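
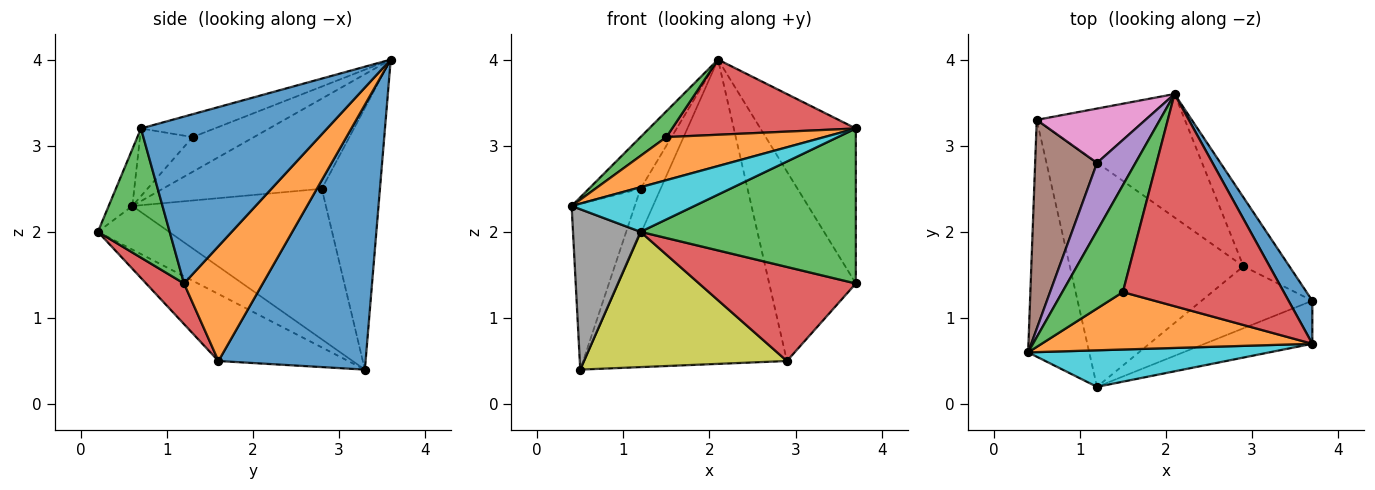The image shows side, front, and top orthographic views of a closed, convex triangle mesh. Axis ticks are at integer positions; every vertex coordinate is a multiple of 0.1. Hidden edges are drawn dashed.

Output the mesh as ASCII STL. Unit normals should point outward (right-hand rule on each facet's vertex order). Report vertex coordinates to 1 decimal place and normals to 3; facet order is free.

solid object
 facet normal 0.558 0.769 -0.312
  outer loop
   vertex 2.9 1.6 0.5
   vertex 0.5 3.3 0.4
   vertex 2.1 3.6 4.0
  endloop
 endfacet
 facet normal -0.196 -0.588 0.784
  outer loop
   vertex 1.5 1.3 3.1
   vertex 0.4 0.6 2.3
   vertex 3.7 0.7 3.2
  endloop
 endfacet
 facet normal -0.487 -0.205 0.849
  outer loop
   vertex 1.5 1.3 3.1
   vertex 2.1 3.6 4.0
   vertex 0.4 0.6 2.3
  endloop
 endfacet
 facet normal -0.133 -0.331 0.934
  outer loop
   vertex 1.5 1.3 3.1
   vertex 3.7 0.7 3.2
   vertex 2.1 3.6 4.0
  endloop
 endfacet
 facet normal -0.881 0.286 0.376
  outer loop
   vertex 1.2 2.8 2.5
   vertex 0.4 0.6 2.3
   vertex 2.1 3.6 4.0
  endloop
 endfacet
 facet normal -0.885 0.289 0.364
  outer loop
   vertex 1.2 2.8 2.5
   vertex 0.5 3.3 0.4
   vertex 0.4 0.6 2.3
  endloop
 endfacet
 facet normal -0.880 0.304 0.366
  outer loop
   vertex 1.2 2.8 2.5
   vertex 2.1 3.6 4.0
   vertex 0.5 3.3 0.4
  endloop
 endfacet
 facet normal -0.509 -0.483 -0.713
  outer loop
   vertex 1.2 0.2 2.0
   vertex 0.4 0.6 2.3
   vertex 0.5 3.3 0.4
  endloop
 endfacet
 facet normal -0.314 -0.490 -0.813
  outer loop
   vertex 1.2 0.2 2.0
   vertex 0.5 3.3 0.4
   vertex 2.9 1.6 0.5
  endloop
 endfacet
 facet normal -0.148 -0.765 0.627
  outer loop
   vertex 1.2 0.2 2.0
   vertex 3.7 0.7 3.2
   vertex 0.4 0.6 2.3
  endloop
 endfacet
 facet normal 0.883 0.452 0.126
  outer loop
   vertex 3.7 1.2 1.4
   vertex 2.1 3.6 4.0
   vertex 3.7 0.7 3.2
  endloop
 endfacet
 facet normal 0.650 0.715 -0.260
  outer loop
   vertex 3.7 1.2 1.4
   vertex 2.9 1.6 0.5
   vertex 2.1 3.6 4.0
  endloop
 endfacet
 facet normal 0.306 -0.917 -0.255
  outer loop
   vertex 3.7 1.2 1.4
   vertex 3.7 0.7 3.2
   vertex 1.2 0.2 2.0
  endloop
 endfacet
 facet normal 0.198 -0.818 -0.540
  outer loop
   vertex 3.7 1.2 1.4
   vertex 1.2 0.2 2.0
   vertex 2.9 1.6 0.5
  endloop
 endfacet
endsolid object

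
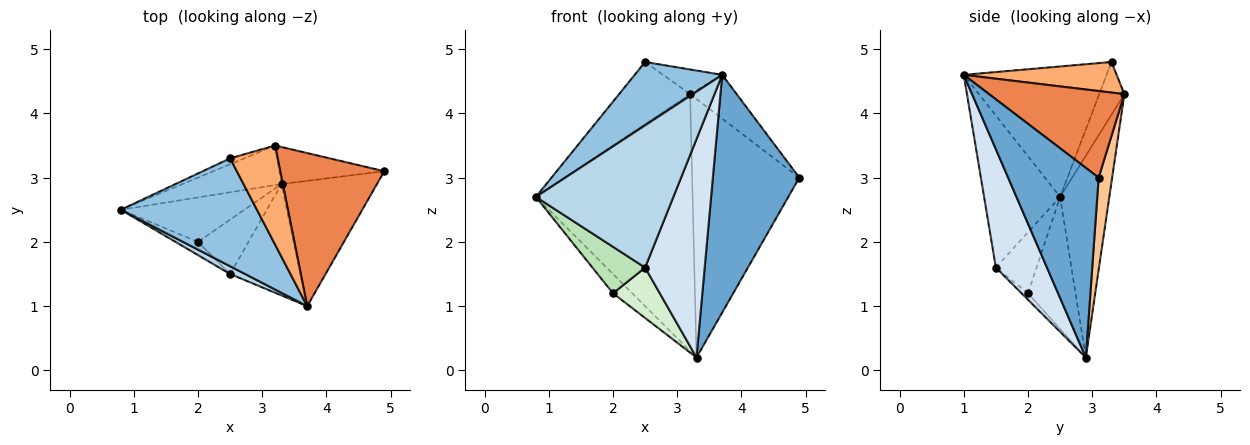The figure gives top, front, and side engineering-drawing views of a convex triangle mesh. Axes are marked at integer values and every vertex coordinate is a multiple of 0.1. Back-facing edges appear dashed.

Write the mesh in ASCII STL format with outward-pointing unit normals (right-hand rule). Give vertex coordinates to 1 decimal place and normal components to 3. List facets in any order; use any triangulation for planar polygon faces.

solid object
 facet normal 0.680 -0.649 -0.342
  outer loop
   vertex 3.3 2.9 0.2
   vertex 4.9 3.1 3.0
   vertex 3.7 1.0 4.6
  endloop
 endfacet
 facet normal -0.637 -0.390 0.665
  outer loop
   vertex 2.5 3.3 4.8
   vertex 0.8 2.5 2.7
   vertex 3.7 1.0 4.6
  endloop
 endfacet
 facet normal -0.483 -0.874 0.048
  outer loop
   vertex 2.5 1.5 1.6
   vertex 3.7 1.0 4.6
   vertex 0.8 2.5 2.7
  endloop
 endfacet
 facet normal 0.607 -0.708 -0.361
  outer loop
   vertex 2.5 1.5 1.6
   vertex 3.3 2.9 0.2
   vertex 3.7 1.0 4.6
  endloop
 endfacet
 facet normal 0.625 0.215 0.751
  outer loop
   vertex 3.2 3.5 4.3
   vertex 3.7 1.0 4.6
   vertex 4.9 3.1 3.0
  endloop
 endfacet
 facet normal 0.530 0.205 0.823
  outer loop
   vertex 3.2 3.5 4.3
   vertex 2.5 3.3 4.8
   vertex 3.7 1.0 4.6
  endloop
 endfacet
 facet normal 0.124 0.982 -0.141
  outer loop
   vertex 3.2 3.5 4.3
   vertex 4.9 3.1 3.0
   vertex 3.3 2.9 0.2
  endloop
 endfacet
 facet normal -0.296 0.944 -0.145
  outer loop
   vertex 3.2 3.5 4.3
   vertex 3.3 2.9 0.2
   vertex 0.8 2.5 2.7
  endloop
 endfacet
 facet normal -0.332 0.939 -0.089
  outer loop
   vertex 3.2 3.5 4.3
   vertex 0.8 2.5 2.7
   vertex 2.5 3.3 4.8
  endloop
 endfacet
 facet normal -0.700 0.284 -0.655
  outer loop
   vertex 2.0 2.0 1.2
   vertex 0.8 2.5 2.7
   vertex 3.3 2.9 0.2
  endloop
 endfacet
 facet normal -0.596 -0.772 -0.220
  outer loop
   vertex 2.0 2.0 1.2
   vertex 2.5 1.5 1.6
   vertex 0.8 2.5 2.7
  endloop
 endfacet
 facet normal -0.093 -0.677 -0.730
  outer loop
   vertex 2.0 2.0 1.2
   vertex 3.3 2.9 0.2
   vertex 2.5 1.5 1.6
  endloop
 endfacet
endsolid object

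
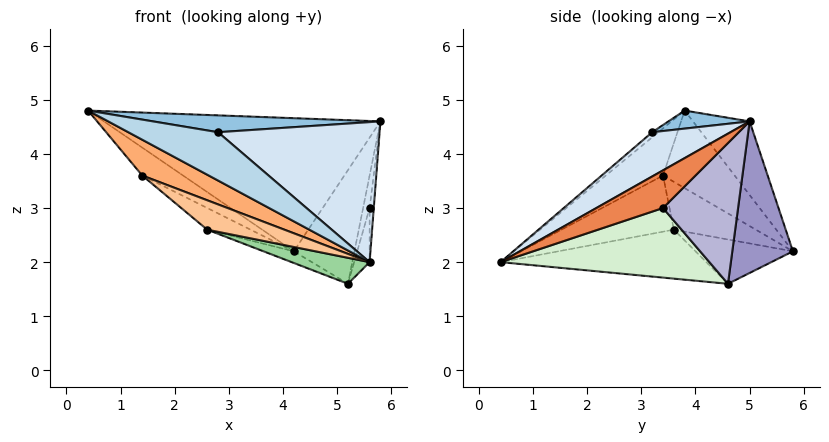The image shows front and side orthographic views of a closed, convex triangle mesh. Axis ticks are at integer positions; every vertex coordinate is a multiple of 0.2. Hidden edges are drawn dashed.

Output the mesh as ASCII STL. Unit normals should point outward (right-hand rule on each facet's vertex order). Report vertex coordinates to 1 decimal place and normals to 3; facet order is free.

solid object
 facet normal -0.182 0.890 0.418
  outer loop
   vertex 4.2 5.8 2.2
   vertex 0.4 3.8 4.8
   vertex 5.8 5.0 4.6
  endloop
 endfacet
 facet normal 0.094 -0.264 0.960
  outer loop
   vertex 2.8 3.2 4.4
   vertex 5.8 5.0 4.6
   vertex 0.4 3.8 4.8
  endloop
 endfacet
 facet normal -0.047 -0.677 0.735
  outer loop
   vertex 2.8 3.2 4.4
   vertex 0.4 3.8 4.8
   vertex 5.6 0.4 2.0
  endloop
 endfacet
 facet normal 0.235 -0.486 0.842
  outer loop
   vertex 2.8 3.2 4.4
   vertex 5.6 0.4 2.0
   vertex 5.8 5.0 4.6
  endloop
 endfacet
 facet normal 0.981 0.061 -0.184
  outer loop
   vertex 5.6 3.4 3.0
   vertex 5.8 5.0 4.6
   vertex 5.6 0.4 2.0
  endloop
 endfacet
 facet normal -0.626 -0.728 -0.279
  outer loop
   vertex 1.4 3.4 3.6
   vertex 5.6 0.4 2.0
   vertex 0.4 3.8 4.8
  endloop
 endfacet
 facet normal -0.554 -0.380 -0.741
  outer loop
   vertex 1.4 3.4 3.6
   vertex 2.6 3.6 2.6
   vertex 5.6 0.4 2.0
  endloop
 endfacet
 facet normal -0.649 0.370 -0.664
  outer loop
   vertex 1.4 3.4 3.6
   vertex 0.4 3.8 4.8
   vertex 4.2 5.8 2.2
  endloop
 endfacet
 facet normal -0.635 0.336 -0.695
  outer loop
   vertex 1.4 3.4 3.6
   vertex 4.2 5.8 2.2
   vertex 2.6 3.6 2.6
  endloop
 endfacet
 facet normal -0.316 -0.120 -0.941
  outer loop
   vertex 5.2 4.6 1.6
   vertex 5.6 0.4 2.0
   vertex 2.6 3.6 2.6
  endloop
 endfacet
 facet normal -0.397 0.124 -0.909
  outer loop
   vertex 5.2 4.6 1.6
   vertex 2.6 3.6 2.6
   vertex 4.2 5.8 2.2
  endloop
 endfacet
 facet normal 0.974 0.072 -0.216
  outer loop
   vertex 5.2 4.6 1.6
   vertex 5.6 3.4 3.0
   vertex 5.6 0.4 2.0
  endloop
 endfacet
 facet normal 0.688 0.688 -0.229
  outer loop
   vertex 5.2 4.6 1.6
   vertex 4.2 5.8 2.2
   vertex 5.8 5.0 4.6
  endloop
 endfacet
 facet normal 0.975 0.084 -0.206
  outer loop
   vertex 5.2 4.6 1.6
   vertex 5.8 5.0 4.6
   vertex 5.6 3.4 3.0
  endloop
 endfacet
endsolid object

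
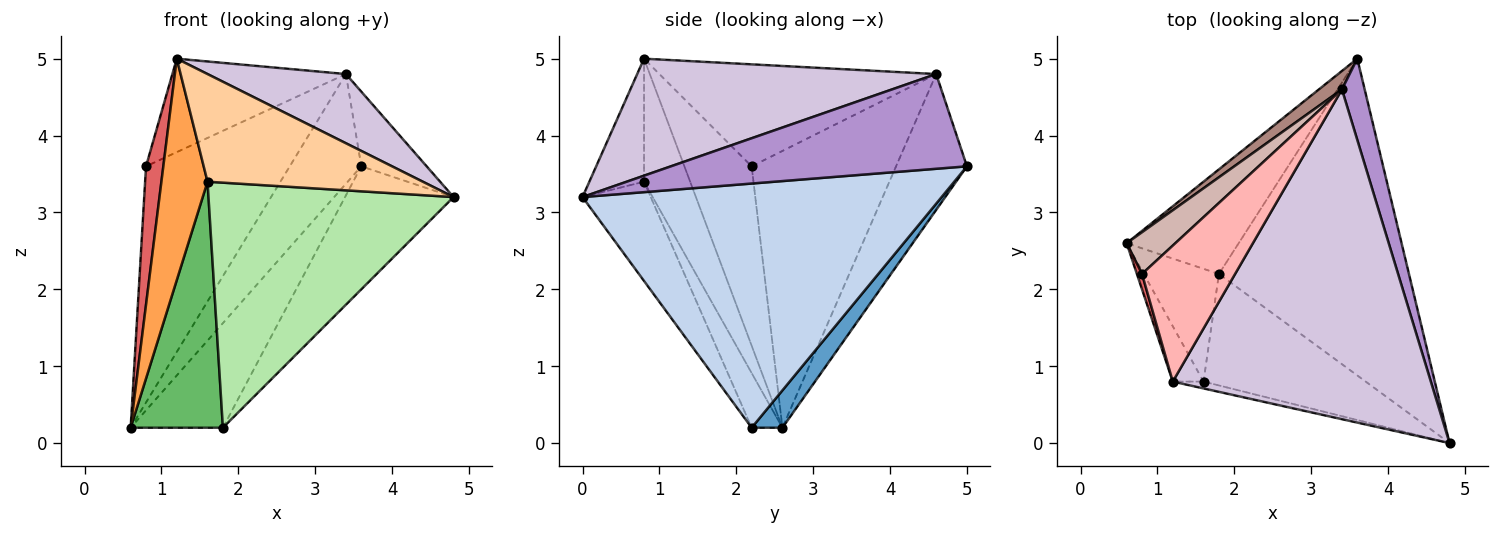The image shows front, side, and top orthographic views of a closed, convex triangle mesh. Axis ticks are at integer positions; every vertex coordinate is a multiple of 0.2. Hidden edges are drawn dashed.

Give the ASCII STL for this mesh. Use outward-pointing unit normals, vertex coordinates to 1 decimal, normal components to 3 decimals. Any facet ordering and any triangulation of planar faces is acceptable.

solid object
 facet normal 0.229 0.688 -0.688
  outer loop
   vertex 1.8 2.2 0.2
   vertex 0.6 2.6 0.2
   vertex 3.6 5.0 3.6
  endloop
 endfacet
 facet normal 0.768 0.232 -0.597
  outer loop
   vertex 1.8 2.2 0.2
   vertex 3.6 5.0 3.6
   vertex 4.8 0.0 3.2
  endloop
 endfacet
 facet normal -0.696 -0.696 -0.174
  outer loop
   vertex 1.6 0.8 3.4
   vertex 1.2 0.8 5.0
   vertex 0.6 2.6 0.2
  endloop
 endfacet
 facet normal -0.246 -0.967 -0.061
  outer loop
   vertex 1.6 0.8 3.4
   vertex 4.8 0.0 3.2
   vertex 1.2 0.8 5.0
  endloop
 endfacet
 facet normal -0.290 -0.870 -0.399
  outer loop
   vertex 1.6 0.8 3.4
   vertex 0.6 2.6 0.2
   vertex 1.8 2.2 0.2
  endloop
 endfacet
 facet normal -0.246 -0.882 -0.401
  outer loop
   vertex 1.6 0.8 3.4
   vertex 1.8 2.2 0.2
   vertex 4.8 0.0 3.2
  endloop
 endfacet
 facet normal -0.968 -0.249 0.028
  outer loop
   vertex 0.8 2.2 3.6
   vertex 0.6 2.6 0.2
   vertex 1.2 0.8 5.0
  endloop
 endfacet
 facet normal -0.670 0.420 0.612
  outer loop
   vertex 3.4 4.6 4.8
   vertex 0.8 2.2 3.6
   vertex 1.2 0.8 5.0
  endloop
 endfacet
 facet normal 0.951 0.210 0.228
  outer loop
   vertex 3.4 4.6 4.8
   vertex 4.8 0.0 3.2
   vertex 3.6 5.0 3.6
  endloop
 endfacet
 facet normal 0.406 -0.188 0.895
  outer loop
   vertex 3.4 4.6 4.8
   vertex 1.2 0.8 5.0
   vertex 4.8 0.0 3.2
  endloop
 endfacet
 facet normal -0.699 0.705 0.119
  outer loop
   vertex 3.4 4.6 4.8
   vertex 3.6 5.0 3.6
   vertex 0.6 2.6 0.2
  endloop
 endfacet
 facet normal -0.703 0.700 0.124
  outer loop
   vertex 3.4 4.6 4.8
   vertex 0.6 2.6 0.2
   vertex 0.8 2.2 3.6
  endloop
 endfacet
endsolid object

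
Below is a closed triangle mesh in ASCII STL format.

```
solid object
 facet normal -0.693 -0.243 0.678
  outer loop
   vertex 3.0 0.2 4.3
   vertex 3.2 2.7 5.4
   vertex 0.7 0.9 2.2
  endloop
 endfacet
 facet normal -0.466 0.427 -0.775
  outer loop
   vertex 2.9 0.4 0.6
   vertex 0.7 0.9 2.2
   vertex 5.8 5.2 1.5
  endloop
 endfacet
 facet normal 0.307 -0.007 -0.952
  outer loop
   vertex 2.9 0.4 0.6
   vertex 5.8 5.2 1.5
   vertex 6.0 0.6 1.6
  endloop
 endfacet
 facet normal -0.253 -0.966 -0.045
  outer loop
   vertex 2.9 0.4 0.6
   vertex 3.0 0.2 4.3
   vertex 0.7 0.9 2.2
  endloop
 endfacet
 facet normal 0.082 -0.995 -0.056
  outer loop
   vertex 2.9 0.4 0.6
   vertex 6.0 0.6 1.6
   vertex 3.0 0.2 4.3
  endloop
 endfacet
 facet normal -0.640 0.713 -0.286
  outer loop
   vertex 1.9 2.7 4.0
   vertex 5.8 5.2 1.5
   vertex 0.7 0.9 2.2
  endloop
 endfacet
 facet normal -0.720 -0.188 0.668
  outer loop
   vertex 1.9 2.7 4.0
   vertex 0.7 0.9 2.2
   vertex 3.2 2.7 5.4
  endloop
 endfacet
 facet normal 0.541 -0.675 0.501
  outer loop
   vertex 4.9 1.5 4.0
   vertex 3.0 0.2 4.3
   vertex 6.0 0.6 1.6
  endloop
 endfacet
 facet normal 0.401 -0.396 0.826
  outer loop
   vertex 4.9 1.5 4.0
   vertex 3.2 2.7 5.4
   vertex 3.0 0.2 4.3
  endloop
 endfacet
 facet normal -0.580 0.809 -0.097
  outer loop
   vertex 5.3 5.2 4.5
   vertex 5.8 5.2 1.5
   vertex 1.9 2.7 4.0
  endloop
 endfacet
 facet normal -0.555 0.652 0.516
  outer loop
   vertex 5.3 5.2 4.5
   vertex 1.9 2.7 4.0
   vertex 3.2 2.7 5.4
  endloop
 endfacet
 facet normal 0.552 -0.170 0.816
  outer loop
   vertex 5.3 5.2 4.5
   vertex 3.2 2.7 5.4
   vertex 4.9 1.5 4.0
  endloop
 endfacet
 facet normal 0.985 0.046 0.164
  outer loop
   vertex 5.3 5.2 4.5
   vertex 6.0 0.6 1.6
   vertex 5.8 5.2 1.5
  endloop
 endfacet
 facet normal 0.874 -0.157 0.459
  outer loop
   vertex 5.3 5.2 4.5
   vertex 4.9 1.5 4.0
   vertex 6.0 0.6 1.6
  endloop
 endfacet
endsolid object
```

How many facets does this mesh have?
14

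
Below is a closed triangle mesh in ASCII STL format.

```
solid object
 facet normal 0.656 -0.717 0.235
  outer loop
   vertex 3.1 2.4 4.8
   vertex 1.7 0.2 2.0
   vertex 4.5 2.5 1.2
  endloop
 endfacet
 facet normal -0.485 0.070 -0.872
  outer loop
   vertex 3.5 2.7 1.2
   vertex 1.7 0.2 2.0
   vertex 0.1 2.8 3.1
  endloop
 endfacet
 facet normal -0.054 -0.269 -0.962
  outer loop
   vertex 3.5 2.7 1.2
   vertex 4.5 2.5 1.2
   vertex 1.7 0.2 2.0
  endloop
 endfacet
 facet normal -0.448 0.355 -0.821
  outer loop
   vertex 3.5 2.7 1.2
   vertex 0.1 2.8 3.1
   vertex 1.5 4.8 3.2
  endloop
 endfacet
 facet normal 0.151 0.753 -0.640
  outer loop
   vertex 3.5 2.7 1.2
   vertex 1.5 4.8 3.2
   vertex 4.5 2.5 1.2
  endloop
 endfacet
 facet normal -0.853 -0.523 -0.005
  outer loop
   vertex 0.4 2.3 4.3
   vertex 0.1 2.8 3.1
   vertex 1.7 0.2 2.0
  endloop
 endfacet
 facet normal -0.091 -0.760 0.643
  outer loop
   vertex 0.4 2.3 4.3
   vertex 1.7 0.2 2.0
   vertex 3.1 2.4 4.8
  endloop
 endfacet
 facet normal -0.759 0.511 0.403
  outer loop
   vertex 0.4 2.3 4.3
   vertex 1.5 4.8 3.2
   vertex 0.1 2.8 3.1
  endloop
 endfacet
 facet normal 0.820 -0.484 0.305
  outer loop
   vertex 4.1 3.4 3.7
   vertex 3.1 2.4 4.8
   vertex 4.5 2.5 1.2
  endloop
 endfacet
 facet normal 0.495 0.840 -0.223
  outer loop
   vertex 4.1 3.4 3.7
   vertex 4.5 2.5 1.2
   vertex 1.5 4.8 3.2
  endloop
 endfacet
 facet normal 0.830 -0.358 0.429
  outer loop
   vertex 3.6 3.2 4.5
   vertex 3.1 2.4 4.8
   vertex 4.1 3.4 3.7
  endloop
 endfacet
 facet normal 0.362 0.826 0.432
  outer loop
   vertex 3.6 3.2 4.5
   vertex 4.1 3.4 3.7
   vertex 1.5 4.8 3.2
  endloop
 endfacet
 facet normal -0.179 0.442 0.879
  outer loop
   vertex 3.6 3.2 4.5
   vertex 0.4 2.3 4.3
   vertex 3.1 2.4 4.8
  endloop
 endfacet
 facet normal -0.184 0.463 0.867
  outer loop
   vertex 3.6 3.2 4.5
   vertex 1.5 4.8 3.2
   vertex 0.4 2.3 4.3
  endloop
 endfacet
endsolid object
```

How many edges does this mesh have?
21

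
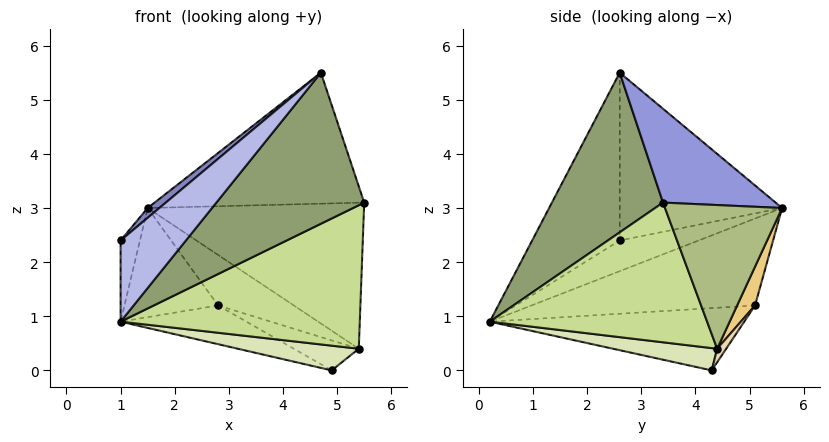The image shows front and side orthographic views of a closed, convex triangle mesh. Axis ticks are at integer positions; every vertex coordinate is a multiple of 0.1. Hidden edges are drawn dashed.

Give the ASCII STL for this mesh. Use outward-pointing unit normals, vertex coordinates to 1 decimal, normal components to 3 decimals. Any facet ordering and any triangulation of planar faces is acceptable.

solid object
 facet normal -0.908 0.222 -0.356
  outer loop
   vertex 1.0 0.2 0.9
   vertex 1.0 2.6 2.4
   vertex 1.5 5.6 3.0
  endloop
 endfacet
 facet normal -0.642 -0.046 0.766
  outer loop
   vertex 4.7 2.6 5.5
   vertex 1.5 5.6 3.0
   vertex 1.0 2.6 2.4
  endloop
 endfacet
 facet normal 0.431 0.803 0.411
  outer loop
   vertex 4.7 2.6 5.5
   vertex 5.5 3.4 3.1
   vertex 1.5 5.6 3.0
  endloop
 endfacet
 facet normal -0.579 -0.432 0.691
  outer loop
   vertex 4.7 2.6 5.5
   vertex 1.0 2.6 2.4
   vertex 1.0 0.2 0.9
  endloop
 endfacet
 facet normal 0.600 -0.798 -0.066
  outer loop
   vertex 4.7 2.6 5.5
   vertex 1.0 0.2 0.9
   vertex 5.5 3.4 3.1
  endloop
 endfacet
 facet normal 0.455 0.840 0.294
  outer loop
   vertex 5.4 4.4 0.4
   vertex 1.5 5.6 3.0
   vertex 5.5 3.4 3.1
  endloop
 endfacet
 facet normal 0.644 -0.709 -0.286
  outer loop
   vertex 5.4 4.4 0.4
   vertex 5.5 3.4 3.1
   vertex 1.0 0.2 0.9
  endloop
 endfacet
 facet normal 0.553 -0.642 -0.531
  outer loop
   vertex 5.4 4.4 0.4
   vertex 1.0 0.2 0.9
   vertex 4.9 4.3 0.0
  endloop
 endfacet
 facet normal -0.730 0.305 -0.612
  outer loop
   vertex 2.8 5.1 1.2
   vertex 1.0 0.2 0.9
   vertex 1.5 5.6 3.0
  endloop
 endfacet
 facet normal -0.424 0.210 -0.881
  outer loop
   vertex 2.8 5.1 1.2
   vertex 4.9 4.3 0.0
   vertex 1.0 0.2 0.9
  endloop
 endfacet
 facet normal 0.229 0.968 -0.104
  outer loop
   vertex 2.8 5.1 1.2
   vertex 1.5 5.6 3.0
   vertex 5.4 4.4 0.4
  endloop
 endfacet
 facet normal 0.127 0.913 -0.387
  outer loop
   vertex 2.8 5.1 1.2
   vertex 5.4 4.4 0.4
   vertex 4.9 4.3 0.0
  endloop
 endfacet
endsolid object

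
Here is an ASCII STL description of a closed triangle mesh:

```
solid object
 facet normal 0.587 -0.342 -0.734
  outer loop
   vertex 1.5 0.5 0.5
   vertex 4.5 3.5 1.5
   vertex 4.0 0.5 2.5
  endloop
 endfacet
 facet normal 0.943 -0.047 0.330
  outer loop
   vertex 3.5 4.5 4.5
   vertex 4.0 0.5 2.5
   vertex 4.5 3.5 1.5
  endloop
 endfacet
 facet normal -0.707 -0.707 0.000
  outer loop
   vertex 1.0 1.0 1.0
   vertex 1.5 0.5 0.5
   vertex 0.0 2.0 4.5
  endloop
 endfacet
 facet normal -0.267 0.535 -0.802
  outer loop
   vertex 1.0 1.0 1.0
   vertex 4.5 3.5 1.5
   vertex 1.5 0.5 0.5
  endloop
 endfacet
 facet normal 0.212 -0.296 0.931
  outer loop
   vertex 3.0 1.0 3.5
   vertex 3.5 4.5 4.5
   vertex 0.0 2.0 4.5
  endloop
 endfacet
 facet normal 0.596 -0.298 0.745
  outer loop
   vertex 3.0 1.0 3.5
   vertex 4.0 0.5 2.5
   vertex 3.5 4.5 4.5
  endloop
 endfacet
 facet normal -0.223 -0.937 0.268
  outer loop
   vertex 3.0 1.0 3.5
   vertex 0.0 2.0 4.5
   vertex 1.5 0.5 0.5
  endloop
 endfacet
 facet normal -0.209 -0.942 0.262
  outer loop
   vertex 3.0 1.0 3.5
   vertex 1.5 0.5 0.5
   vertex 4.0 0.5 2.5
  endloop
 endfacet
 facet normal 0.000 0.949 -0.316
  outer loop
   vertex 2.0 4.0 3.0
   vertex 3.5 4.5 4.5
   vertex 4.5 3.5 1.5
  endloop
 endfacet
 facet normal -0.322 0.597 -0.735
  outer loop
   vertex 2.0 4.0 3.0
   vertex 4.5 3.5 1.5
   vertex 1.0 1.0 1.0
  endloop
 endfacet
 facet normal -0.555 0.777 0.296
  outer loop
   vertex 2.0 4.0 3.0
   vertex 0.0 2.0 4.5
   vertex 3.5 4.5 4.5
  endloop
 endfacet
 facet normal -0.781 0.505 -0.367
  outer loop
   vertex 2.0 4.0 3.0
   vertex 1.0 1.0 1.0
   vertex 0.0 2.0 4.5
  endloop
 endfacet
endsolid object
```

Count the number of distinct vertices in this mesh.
8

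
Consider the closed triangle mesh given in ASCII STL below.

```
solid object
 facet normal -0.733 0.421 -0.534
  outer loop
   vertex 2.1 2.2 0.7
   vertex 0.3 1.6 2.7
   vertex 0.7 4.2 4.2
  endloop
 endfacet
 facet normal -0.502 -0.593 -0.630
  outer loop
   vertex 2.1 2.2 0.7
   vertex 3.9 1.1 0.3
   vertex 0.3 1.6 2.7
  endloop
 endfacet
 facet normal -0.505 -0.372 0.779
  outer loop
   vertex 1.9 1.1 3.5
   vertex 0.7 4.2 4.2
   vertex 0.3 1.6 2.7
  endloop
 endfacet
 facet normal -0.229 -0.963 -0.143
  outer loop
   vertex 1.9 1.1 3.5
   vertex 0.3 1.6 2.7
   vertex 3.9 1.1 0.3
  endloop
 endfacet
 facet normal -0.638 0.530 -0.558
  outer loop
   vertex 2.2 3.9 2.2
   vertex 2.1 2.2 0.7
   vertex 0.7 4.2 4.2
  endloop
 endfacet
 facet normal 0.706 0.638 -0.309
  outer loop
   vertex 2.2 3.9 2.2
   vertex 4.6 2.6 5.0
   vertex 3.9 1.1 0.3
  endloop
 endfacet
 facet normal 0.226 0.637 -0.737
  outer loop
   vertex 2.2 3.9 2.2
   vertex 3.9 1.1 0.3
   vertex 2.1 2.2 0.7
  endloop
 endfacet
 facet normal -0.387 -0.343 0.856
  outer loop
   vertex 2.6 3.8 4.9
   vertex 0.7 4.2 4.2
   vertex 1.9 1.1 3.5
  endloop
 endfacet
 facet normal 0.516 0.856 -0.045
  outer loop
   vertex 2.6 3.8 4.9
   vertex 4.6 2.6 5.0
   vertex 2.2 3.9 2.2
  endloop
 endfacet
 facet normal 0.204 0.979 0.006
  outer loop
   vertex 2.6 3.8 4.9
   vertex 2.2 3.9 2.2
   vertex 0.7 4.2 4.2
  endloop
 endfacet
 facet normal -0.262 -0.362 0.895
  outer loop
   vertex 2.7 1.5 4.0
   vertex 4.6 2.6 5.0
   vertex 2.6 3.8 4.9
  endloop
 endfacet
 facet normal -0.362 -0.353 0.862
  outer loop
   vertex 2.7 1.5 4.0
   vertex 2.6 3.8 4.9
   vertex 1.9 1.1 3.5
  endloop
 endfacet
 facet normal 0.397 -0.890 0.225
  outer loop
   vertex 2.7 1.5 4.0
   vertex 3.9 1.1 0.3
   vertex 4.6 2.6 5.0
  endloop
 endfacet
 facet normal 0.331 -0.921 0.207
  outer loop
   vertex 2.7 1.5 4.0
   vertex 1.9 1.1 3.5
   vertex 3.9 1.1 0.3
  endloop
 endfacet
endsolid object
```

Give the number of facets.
14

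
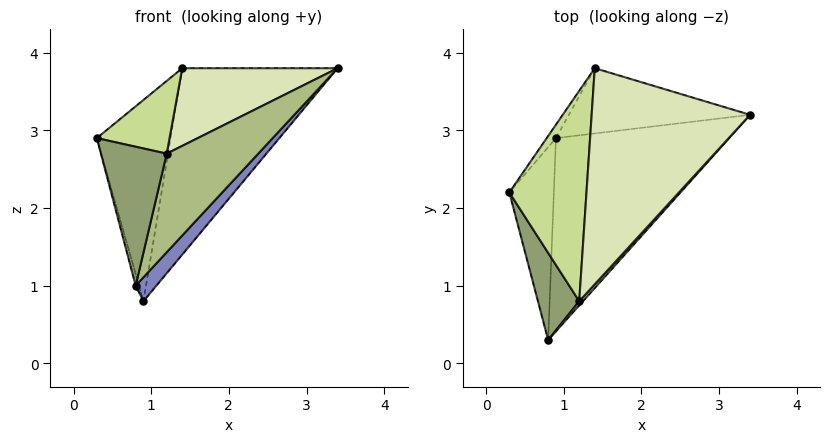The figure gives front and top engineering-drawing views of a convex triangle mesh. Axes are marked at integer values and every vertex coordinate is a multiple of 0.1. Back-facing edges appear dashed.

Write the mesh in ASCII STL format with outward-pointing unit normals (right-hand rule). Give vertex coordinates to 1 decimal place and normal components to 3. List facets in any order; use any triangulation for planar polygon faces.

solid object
 facet normal -0.963 0.016 -0.270
  outer loop
   vertex 0.9 2.9 0.8
   vertex 0.8 0.3 1.0
   vertex 0.3 2.2 2.9
  endloop
 endfacet
 facet normal 0.770 -0.078 -0.634
  outer loop
   vertex 0.9 2.9 0.8
   vertex 3.4 3.2 3.8
   vertex 0.8 0.3 1.0
  endloop
 endfacet
 facet normal -0.813 0.581 -0.039
  outer loop
   vertex 1.4 3.8 3.8
   vertex 0.9 2.9 0.8
   vertex 0.3 2.2 2.9
  endloop
 endfacet
 facet normal 0.272 0.908 -0.318
  outer loop
   vertex 1.4 3.8 3.8
   vertex 3.4 3.2 3.8
   vertex 0.9 2.9 0.8
  endloop
 endfacet
 facet normal -0.768 -0.542 0.340
  outer loop
   vertex 1.2 0.8 2.7
   vertex 0.3 2.2 2.9
   vertex 0.8 0.3 1.0
  endloop
 endfacet
 facet normal 0.730 -0.683 0.029
  outer loop
   vertex 1.2 0.8 2.7
   vertex 0.8 0.3 1.0
   vertex 3.4 3.2 3.8
  endloop
 endfacet
 facet normal -0.286 -0.313 0.906
  outer loop
   vertex 1.2 0.8 2.7
   vertex 1.4 3.8 3.8
   vertex 0.3 2.2 2.9
  endloop
 endfacet
 facet normal -0.101 -0.337 0.936
  outer loop
   vertex 1.2 0.8 2.7
   vertex 3.4 3.2 3.8
   vertex 1.4 3.8 3.8
  endloop
 endfacet
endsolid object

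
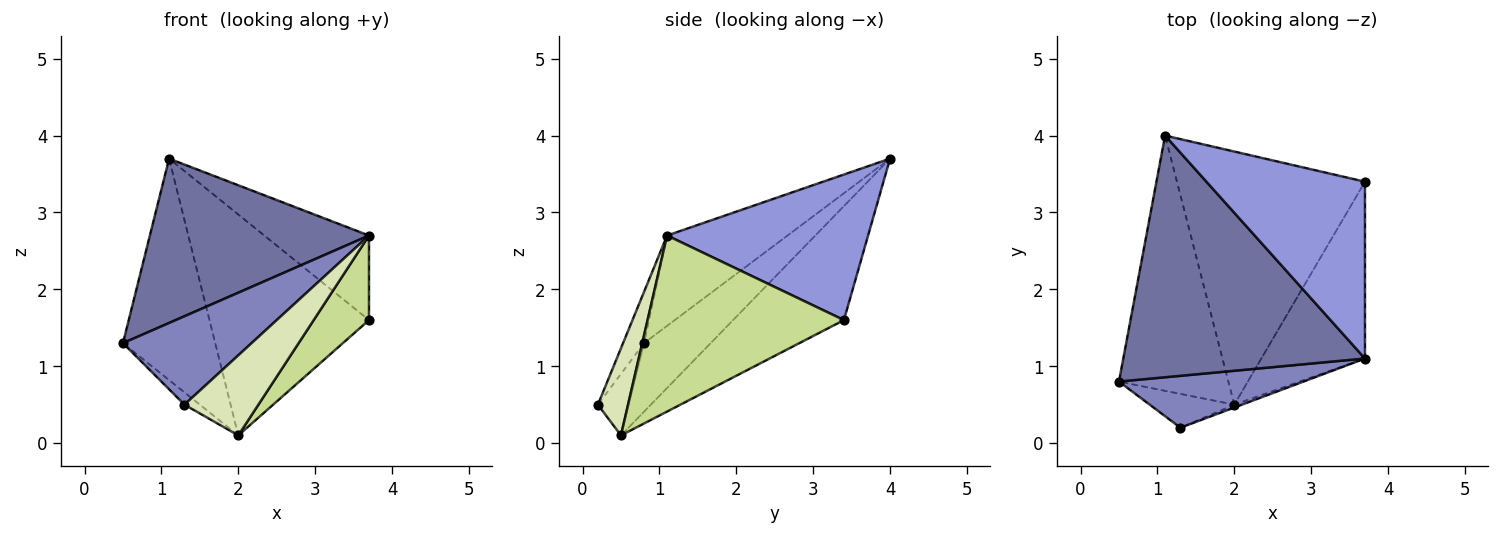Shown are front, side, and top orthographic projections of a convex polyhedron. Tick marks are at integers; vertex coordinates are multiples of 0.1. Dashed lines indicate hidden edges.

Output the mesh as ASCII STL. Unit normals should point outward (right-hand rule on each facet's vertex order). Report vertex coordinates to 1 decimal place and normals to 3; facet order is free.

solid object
 facet normal -0.295 -0.537 0.790
  outer loop
   vertex 3.7 1.1 2.7
   vertex 1.1 4.0 3.7
   vertex 0.5 0.8 1.3
  endloop
 endfacet
 facet normal -0.139 -0.854 0.501
  outer loop
   vertex 3.7 1.1 2.7
   vertex 0.5 0.8 1.3
   vertex 1.3 0.2 0.5
  endloop
 endfacet
 facet normal 0.638 0.332 0.695
  outer loop
   vertex 3.7 1.1 2.7
   vertex 3.7 3.4 1.6
   vertex 1.1 4.0 3.7
  endloop
 endfacet
 facet normal -0.428 0.592 -0.683
  outer loop
   vertex 2.0 0.5 0.1
   vertex 0.5 0.8 1.3
   vertex 1.1 4.0 3.7
  endloop
 endfacet
 facet normal -0.416 0.598 -0.685
  outer loop
   vertex 2.0 0.5 0.1
   vertex 1.1 4.0 3.7
   vertex 3.7 3.4 1.6
  endloop
 endfacet
 facet normal -0.564 0.282 -0.776
  outer loop
   vertex 2.0 0.5 0.1
   vertex 1.3 0.2 0.5
   vertex 0.5 0.8 1.3
  endloop
 endfacet
 facet normal 0.837 -0.236 -0.493
  outer loop
   vertex 2.0 0.5 0.1
   vertex 3.7 3.4 1.6
   vertex 3.7 1.1 2.7
  endloop
 endfacet
 facet normal 0.378 -0.925 -0.033
  outer loop
   vertex 2.0 0.5 0.1
   vertex 3.7 1.1 2.7
   vertex 1.3 0.2 0.5
  endloop
 endfacet
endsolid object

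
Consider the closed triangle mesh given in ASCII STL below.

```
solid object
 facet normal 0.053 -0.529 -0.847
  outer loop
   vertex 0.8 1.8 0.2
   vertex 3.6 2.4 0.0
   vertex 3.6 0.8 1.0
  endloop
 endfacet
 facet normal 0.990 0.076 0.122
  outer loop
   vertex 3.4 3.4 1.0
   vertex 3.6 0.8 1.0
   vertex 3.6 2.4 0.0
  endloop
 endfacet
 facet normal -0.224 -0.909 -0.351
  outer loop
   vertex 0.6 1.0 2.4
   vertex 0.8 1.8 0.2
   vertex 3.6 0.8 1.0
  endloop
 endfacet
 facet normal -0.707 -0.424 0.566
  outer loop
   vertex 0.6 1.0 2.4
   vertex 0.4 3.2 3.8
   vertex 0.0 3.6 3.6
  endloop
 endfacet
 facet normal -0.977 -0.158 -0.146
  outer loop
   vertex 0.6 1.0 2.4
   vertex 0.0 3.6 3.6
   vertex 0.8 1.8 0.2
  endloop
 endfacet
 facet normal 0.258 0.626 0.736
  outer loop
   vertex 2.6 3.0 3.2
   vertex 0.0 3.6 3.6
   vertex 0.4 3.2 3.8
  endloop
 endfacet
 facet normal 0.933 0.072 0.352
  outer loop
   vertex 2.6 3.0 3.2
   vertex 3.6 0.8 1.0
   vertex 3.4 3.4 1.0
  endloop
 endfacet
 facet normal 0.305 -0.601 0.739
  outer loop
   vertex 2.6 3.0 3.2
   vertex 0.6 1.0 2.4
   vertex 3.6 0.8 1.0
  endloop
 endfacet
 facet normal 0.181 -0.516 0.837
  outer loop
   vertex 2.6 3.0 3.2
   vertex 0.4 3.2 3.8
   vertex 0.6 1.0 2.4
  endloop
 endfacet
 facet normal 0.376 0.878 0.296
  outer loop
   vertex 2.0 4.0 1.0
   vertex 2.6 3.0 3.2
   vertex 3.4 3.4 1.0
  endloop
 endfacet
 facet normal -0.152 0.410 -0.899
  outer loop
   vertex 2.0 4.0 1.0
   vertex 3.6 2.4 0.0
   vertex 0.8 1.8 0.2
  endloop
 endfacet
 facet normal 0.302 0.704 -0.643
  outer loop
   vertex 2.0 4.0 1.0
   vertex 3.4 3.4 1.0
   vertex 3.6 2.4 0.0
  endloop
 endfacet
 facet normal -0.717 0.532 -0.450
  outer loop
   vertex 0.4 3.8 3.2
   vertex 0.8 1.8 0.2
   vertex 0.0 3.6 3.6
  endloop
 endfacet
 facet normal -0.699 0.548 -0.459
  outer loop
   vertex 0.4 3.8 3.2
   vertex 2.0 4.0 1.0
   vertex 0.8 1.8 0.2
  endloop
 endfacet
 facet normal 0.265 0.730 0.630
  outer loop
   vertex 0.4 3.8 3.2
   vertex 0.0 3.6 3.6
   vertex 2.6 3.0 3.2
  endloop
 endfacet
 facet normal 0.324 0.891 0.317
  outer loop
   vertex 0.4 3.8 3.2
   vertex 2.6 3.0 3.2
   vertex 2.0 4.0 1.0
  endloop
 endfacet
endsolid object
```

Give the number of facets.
16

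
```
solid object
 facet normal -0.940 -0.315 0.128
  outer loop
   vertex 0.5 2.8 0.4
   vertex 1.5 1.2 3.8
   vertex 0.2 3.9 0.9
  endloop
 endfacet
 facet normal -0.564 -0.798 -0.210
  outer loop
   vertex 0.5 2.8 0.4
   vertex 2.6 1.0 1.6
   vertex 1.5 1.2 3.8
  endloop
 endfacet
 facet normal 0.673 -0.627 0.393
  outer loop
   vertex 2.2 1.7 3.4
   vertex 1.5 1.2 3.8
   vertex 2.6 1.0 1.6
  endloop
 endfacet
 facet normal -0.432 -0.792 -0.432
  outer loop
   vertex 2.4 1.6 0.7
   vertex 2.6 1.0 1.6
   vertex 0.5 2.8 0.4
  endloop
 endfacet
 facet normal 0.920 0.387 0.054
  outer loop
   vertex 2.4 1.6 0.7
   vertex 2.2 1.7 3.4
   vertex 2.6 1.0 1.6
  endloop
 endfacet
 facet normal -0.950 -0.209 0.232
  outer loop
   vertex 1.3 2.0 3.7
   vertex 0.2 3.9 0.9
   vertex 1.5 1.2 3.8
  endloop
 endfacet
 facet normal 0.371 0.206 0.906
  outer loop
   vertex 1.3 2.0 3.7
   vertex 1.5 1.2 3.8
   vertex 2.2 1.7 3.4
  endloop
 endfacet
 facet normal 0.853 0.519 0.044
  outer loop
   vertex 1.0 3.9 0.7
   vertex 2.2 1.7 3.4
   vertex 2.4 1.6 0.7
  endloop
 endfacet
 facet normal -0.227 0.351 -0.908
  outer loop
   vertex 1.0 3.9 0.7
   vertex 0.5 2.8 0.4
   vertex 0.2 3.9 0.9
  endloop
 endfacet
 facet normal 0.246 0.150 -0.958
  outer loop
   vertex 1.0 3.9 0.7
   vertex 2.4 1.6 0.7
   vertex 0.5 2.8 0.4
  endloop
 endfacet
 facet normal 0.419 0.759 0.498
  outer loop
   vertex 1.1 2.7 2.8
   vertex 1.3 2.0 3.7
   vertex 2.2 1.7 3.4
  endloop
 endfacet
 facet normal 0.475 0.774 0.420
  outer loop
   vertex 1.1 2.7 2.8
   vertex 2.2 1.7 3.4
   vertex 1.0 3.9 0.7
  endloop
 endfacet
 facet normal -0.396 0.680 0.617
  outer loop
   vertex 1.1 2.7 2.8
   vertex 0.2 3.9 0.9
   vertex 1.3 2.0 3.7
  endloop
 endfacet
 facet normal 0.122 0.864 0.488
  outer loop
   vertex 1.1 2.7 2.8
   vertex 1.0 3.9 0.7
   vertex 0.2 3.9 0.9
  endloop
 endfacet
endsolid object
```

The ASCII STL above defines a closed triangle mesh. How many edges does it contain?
21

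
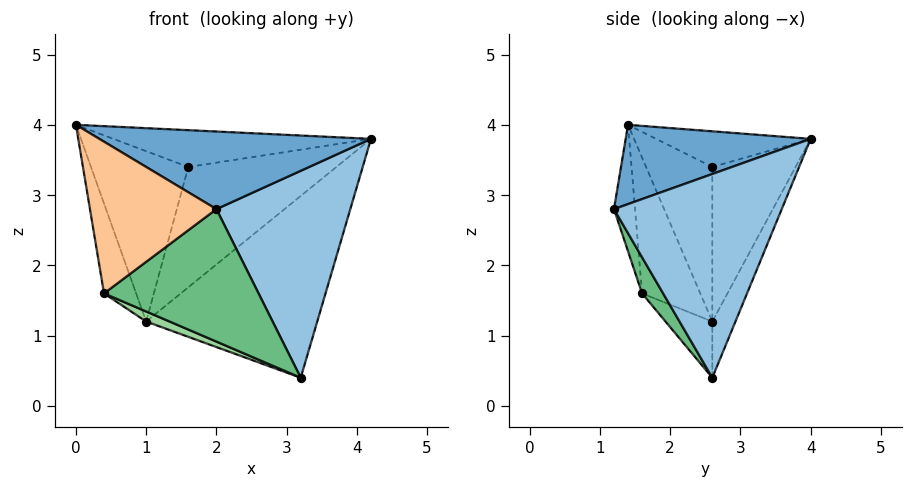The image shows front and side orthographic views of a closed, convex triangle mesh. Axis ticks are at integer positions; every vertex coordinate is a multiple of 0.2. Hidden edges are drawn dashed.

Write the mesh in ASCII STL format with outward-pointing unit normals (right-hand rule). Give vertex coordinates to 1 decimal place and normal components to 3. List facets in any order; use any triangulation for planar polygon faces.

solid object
 facet normal 0.383 -0.563 0.732
  outer loop
   vertex 2.0 1.2 2.8
   vertex 4.2 4.0 3.8
   vertex 0.0 1.4 4.0
  endloop
 endfacet
 facet normal 0.781 -0.624 0.027
  outer loop
   vertex 3.2 2.6 0.4
   vertex 4.2 4.0 3.8
   vertex 2.0 1.2 2.8
  endloop
 endfacet
 facet normal -0.126 0.930 -0.346
  outer loop
   vertex 1.0 2.6 1.2
   vertex 4.2 4.0 3.8
   vertex 3.2 2.6 0.4
  endloop
 endfacet
 facet normal -0.487 0.811 0.324
  outer loop
   vertex 1.6 2.6 3.4
   vertex 0.0 1.4 4.0
   vertex 4.2 4.0 3.8
  endloop
 endfacet
 facet normal -0.556 0.817 0.152
  outer loop
   vertex 1.6 2.6 3.4
   vertex 1.0 2.6 1.2
   vertex 0.0 1.4 4.0
  endloop
 endfacet
 facet normal -0.486 0.864 0.132
  outer loop
   vertex 1.6 2.6 3.4
   vertex 4.2 4.0 3.8
   vertex 1.0 2.6 1.2
  endloop
 endfacet
 facet normal -0.163 -0.981 -0.109
  outer loop
   vertex 0.4 1.6 1.6
   vertex 2.0 1.2 2.8
   vertex 0.0 1.4 4.0
  endloop
 endfacet
 facet normal -0.871 0.480 -0.105
  outer loop
   vertex 0.4 1.6 1.6
   vertex 0.0 1.4 4.0
   vertex 1.0 2.6 1.2
  endloop
 endfacet
 facet normal 0.120 -0.883 -0.455
  outer loop
   vertex 0.4 1.6 1.6
   vertex 3.2 2.6 0.4
   vertex 2.0 1.2 2.8
  endloop
 endfacet
 facet normal -0.337 -0.168 -0.926
  outer loop
   vertex 0.4 1.6 1.6
   vertex 1.0 2.6 1.2
   vertex 3.2 2.6 0.4
  endloop
 endfacet
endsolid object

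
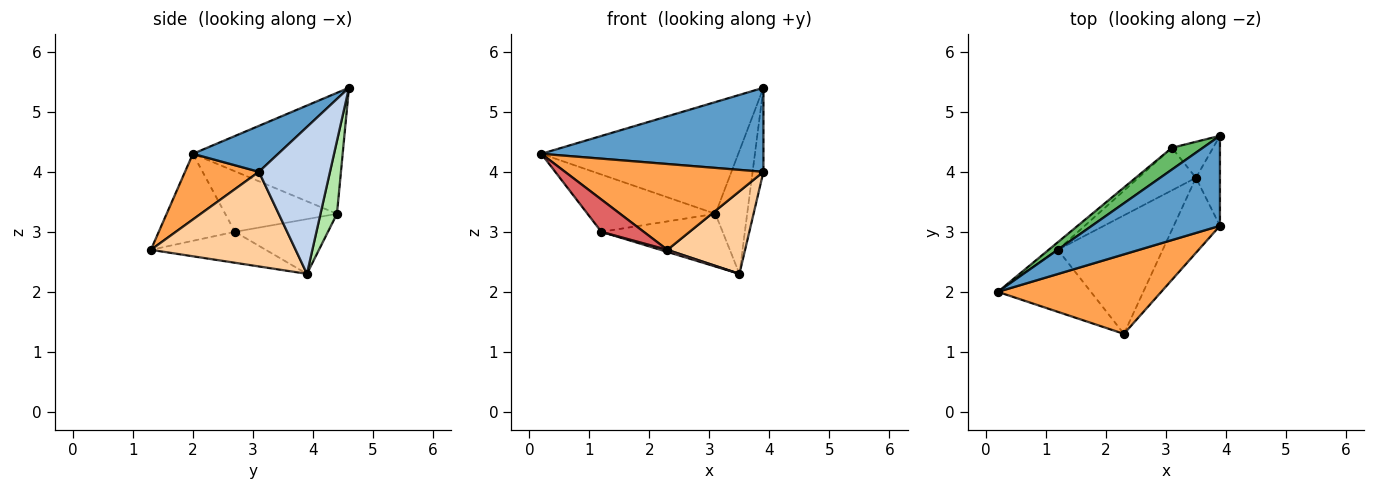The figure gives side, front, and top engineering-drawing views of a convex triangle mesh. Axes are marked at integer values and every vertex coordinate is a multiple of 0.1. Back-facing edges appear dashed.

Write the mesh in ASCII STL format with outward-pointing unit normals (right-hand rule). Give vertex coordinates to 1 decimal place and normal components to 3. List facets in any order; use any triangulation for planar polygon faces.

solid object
 facet normal 0.254 -0.660 0.707
  outer loop
   vertex 3.9 4.6 5.4
   vertex 0.2 2.0 4.3
   vertex 3.9 3.1 4.0
  endloop
 endfacet
 facet normal 0.976 0.149 -0.160
  outer loop
   vertex 3.5 3.9 2.3
   vertex 3.9 4.6 5.4
   vertex 3.9 3.1 4.0
  endloop
 endfacet
 facet normal 0.264 -0.708 0.656
  outer loop
   vertex 2.3 1.3 2.7
   vertex 3.9 3.1 4.0
   vertex 0.2 2.0 4.3
  endloop
 endfacet
 facet normal 0.810 -0.434 -0.395
  outer loop
   vertex 2.3 1.3 2.7
   vertex 3.5 3.9 2.3
   vertex 3.9 3.1 4.0
  endloop
 endfacet
 facet normal -0.598 0.787 0.153
  outer loop
   vertex 3.1 4.4 3.3
   vertex 0.2 2.0 4.3
   vertex 3.9 4.6 5.4
  endloop
 endfacet
 facet normal 0.445 0.859 -0.252
  outer loop
   vertex 3.1 4.4 3.3
   vertex 3.9 4.6 5.4
   vertex 3.5 3.9 2.3
  endloop
 endfacet
 facet normal -0.639 -0.355 -0.683
  outer loop
   vertex 1.2 2.7 3.0
   vertex 2.3 1.3 2.7
   vertex 0.2 2.0 4.3
  endloop
 endfacet
 facet normal -0.283 -0.017 -0.959
  outer loop
   vertex 1.2 2.7 3.0
   vertex 3.5 3.9 2.3
   vertex 2.3 1.3 2.7
  endloop
 endfacet
 facet normal -0.655 0.749 -0.100
  outer loop
   vertex 1.2 2.7 3.0
   vertex 0.2 2.0 4.3
   vertex 3.1 4.4 3.3
  endloop
 endfacet
 facet normal -0.513 0.668 -0.539
  outer loop
   vertex 1.2 2.7 3.0
   vertex 3.1 4.4 3.3
   vertex 3.5 3.9 2.3
  endloop
 endfacet
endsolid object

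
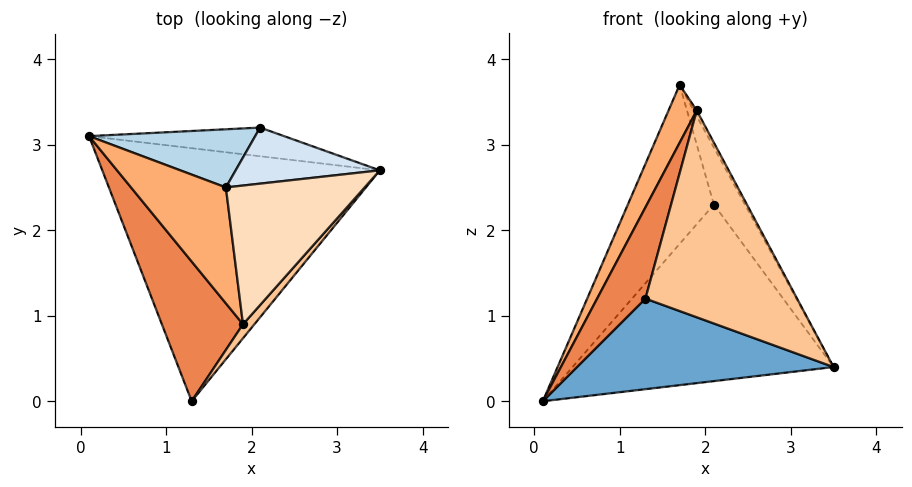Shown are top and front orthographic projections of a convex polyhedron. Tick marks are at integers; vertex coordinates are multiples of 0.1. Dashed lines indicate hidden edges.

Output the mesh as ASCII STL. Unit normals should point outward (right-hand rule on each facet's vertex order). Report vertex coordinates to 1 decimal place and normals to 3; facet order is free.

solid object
 facet normal 0.071 -0.336 -0.939
  outer loop
   vertex 1.3 0.0 1.2
   vertex 0.1 3.1 0.0
   vertex 3.5 2.7 0.4
  endloop
 endfacet
 facet normal 0.134 0.978 -0.159
  outer loop
   vertex 2.1 3.2 2.3
   vertex 3.5 2.7 0.4
   vertex 0.1 3.1 0.0
  endloop
 endfacet
 facet normal -0.404 0.859 0.314
  outer loop
   vertex 2.1 3.2 2.3
   vertex 0.1 3.1 0.0
   vertex 1.7 2.5 3.7
  endloop
 endfacet
 facet normal 0.770 0.455 0.447
  outer loop
   vertex 2.1 3.2 2.3
   vertex 1.7 2.5 3.7
   vertex 3.5 2.7 0.4
  endloop
 endfacet
 facet normal -0.914 -0.222 0.340
  outer loop
   vertex 1.9 0.9 3.4
   vertex 0.1 3.1 0.0
   vertex 1.3 0.0 1.2
  endloop
 endfacet
 facet normal -0.913 -0.183 0.365
  outer loop
   vertex 1.9 0.9 3.4
   vertex 1.7 2.5 3.7
   vertex 0.1 3.1 0.0
  endloop
 endfacet
 facet normal 0.781 -0.624 0.042
  outer loop
   vertex 1.9 0.9 3.4
   vertex 1.3 0.0 1.2
   vertex 3.5 2.7 0.4
  endloop
 endfacet
 facet normal 0.877 0.020 0.480
  outer loop
   vertex 1.9 0.9 3.4
   vertex 3.5 2.7 0.4
   vertex 1.7 2.5 3.7
  endloop
 endfacet
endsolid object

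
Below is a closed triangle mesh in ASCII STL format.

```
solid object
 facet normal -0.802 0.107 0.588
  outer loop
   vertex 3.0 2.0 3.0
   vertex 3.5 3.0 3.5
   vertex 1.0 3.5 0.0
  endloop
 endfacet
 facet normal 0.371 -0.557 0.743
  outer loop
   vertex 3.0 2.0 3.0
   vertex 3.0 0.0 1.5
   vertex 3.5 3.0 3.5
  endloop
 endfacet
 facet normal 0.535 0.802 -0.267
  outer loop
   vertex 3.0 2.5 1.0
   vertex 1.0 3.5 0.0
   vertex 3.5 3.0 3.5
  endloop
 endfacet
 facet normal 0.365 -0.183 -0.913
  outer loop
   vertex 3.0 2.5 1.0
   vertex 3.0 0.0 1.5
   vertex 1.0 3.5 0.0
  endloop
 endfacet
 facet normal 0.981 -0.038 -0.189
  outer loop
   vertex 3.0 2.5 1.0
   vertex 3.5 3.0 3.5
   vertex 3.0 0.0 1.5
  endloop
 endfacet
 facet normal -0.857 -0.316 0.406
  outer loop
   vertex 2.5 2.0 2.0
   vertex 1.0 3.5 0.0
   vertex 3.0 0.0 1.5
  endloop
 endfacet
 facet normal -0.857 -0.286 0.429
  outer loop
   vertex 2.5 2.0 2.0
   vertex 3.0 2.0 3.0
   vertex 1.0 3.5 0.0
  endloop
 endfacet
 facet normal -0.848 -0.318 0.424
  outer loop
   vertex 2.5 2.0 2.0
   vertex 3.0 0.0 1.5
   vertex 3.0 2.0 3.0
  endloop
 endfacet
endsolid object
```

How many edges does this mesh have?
12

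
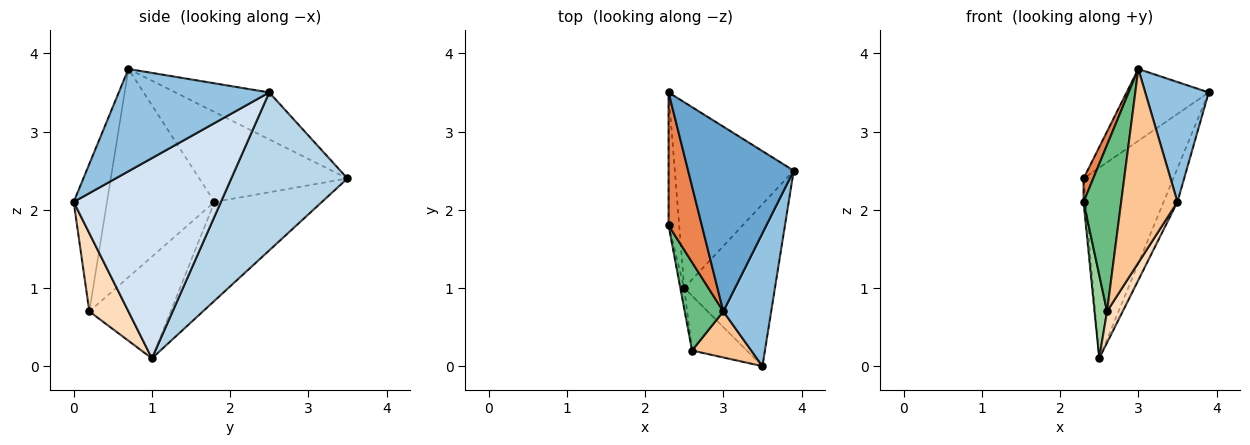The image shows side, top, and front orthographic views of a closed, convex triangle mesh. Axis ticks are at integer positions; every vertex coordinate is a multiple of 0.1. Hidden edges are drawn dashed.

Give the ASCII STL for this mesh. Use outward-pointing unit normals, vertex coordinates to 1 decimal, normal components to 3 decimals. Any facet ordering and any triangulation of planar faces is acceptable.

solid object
 facet normal -0.383 0.335 0.861
  outer loop
   vertex 3.0 0.7 3.8
   vertex 3.9 2.5 3.5
   vertex 2.3 3.5 2.4
  endloop
 endfacet
 facet normal 0.846 -0.357 0.396
  outer loop
   vertex 3.0 0.7 3.8
   vertex 3.5 0.0 2.1
   vertex 3.9 2.5 3.5
  endloop
 endfacet
 facet normal 0.680 0.525 -0.512
  outer loop
   vertex 2.5 1.0 0.1
   vertex 2.3 3.5 2.4
   vertex 3.9 2.5 3.5
  endloop
 endfacet
 facet normal 0.908 0.085 -0.411
  outer loop
   vertex 2.5 1.0 0.1
   vertex 3.9 2.5 3.5
   vertex 3.5 0.0 2.1
  endloop
 endfacet
 facet normal -0.936 -0.061 0.346
  outer loop
   vertex 2.3 1.8 2.1
   vertex 3.0 0.7 3.8
   vertex 2.3 3.5 2.4
  endloop
 endfacet
 facet normal -0.994 0.019 -0.107
  outer loop
   vertex 2.3 1.8 2.1
   vertex 2.3 3.5 2.4
   vertex 2.5 1.0 0.1
  endloop
 endfacet
 facet normal -0.499 -0.843 0.200
  outer loop
   vertex 2.6 0.2 0.7
   vertex 3.5 0.0 2.1
   vertex 3.0 0.7 3.8
  endloop
 endfacet
 facet normal 0.778 -0.311 -0.545
  outer loop
   vertex 2.6 0.2 0.7
   vertex 2.5 1.0 0.1
   vertex 3.5 0.0 2.1
  endloop
 endfacet
 facet normal -0.930 -0.325 0.172
  outer loop
   vertex 2.6 0.2 0.7
   vertex 3.0 0.7 3.8
   vertex 2.3 1.8 2.1
  endloop
 endfacet
 facet normal -0.988 -0.152 -0.038
  outer loop
   vertex 2.6 0.2 0.7
   vertex 2.3 1.8 2.1
   vertex 2.5 1.0 0.1
  endloop
 endfacet
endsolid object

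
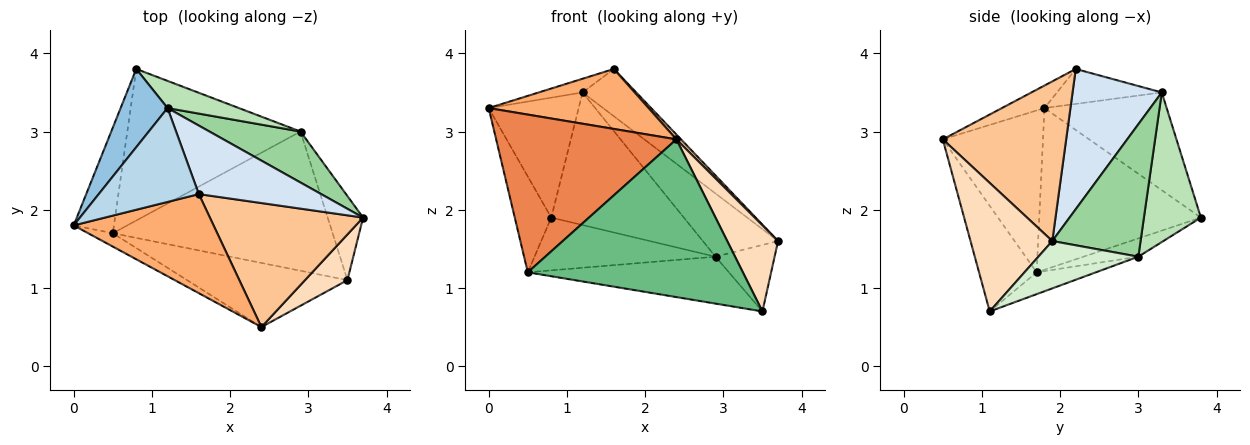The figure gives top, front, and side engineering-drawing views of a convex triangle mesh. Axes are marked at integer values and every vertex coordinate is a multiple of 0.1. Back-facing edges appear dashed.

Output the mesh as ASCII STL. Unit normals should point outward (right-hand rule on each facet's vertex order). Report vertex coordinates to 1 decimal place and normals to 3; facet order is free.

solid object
 facet normal -0.948 0.214 -0.236
  outer loop
   vertex 0.5 1.7 1.2
   vertex 0.0 1.8 3.3
   vertex 0.8 3.8 1.9
  endloop
 endfacet
 facet normal -0.751 0.553 0.361
  outer loop
   vertex 1.2 3.3 3.5
   vertex 0.8 3.8 1.9
   vertex 0.0 1.8 3.3
  endloop
 endfacet
 facet normal -0.326 0.136 0.935
  outer loop
   vertex 1.2 3.3 3.5
   vertex 0.0 1.8 3.3
   vertex 1.6 2.2 3.8
  endloop
 endfacet
 facet normal 0.686 0.413 0.599
  outer loop
   vertex 1.2 3.3 3.5
   vertex 1.6 2.2 3.8
   vertex 3.7 1.9 1.6
  endloop
 endfacet
 facet normal -0.484 -0.872 -0.074
  outer loop
   vertex 2.4 0.5 2.9
   vertex 0.0 1.8 3.3
   vertex 0.5 1.7 1.2
  endloop
 endfacet
 facet normal -0.137 -0.513 0.847
  outer loop
   vertex 2.4 0.5 2.9
   vertex 1.6 2.2 3.8
   vertex 0.0 1.8 3.3
  endloop
 endfacet
 facet normal 0.721 -0.027 0.692
  outer loop
   vertex 2.4 0.5 2.9
   vertex 3.7 1.9 1.6
   vertex 1.6 2.2 3.8
  endloop
 endfacet
 facet normal 0.818 -0.508 0.270
  outer loop
   vertex 3.5 1.1 0.7
   vertex 3.7 1.9 1.6
   vertex 2.4 0.5 2.9
  endloop
 endfacet
 facet normal -0.241 -0.899 -0.366
  outer loop
   vertex 3.5 1.1 0.7
   vertex 2.4 0.5 2.9
   vertex 0.5 1.7 1.2
  endloop
 endfacet
 facet normal 0.674 0.575 0.464
  outer loop
   vertex 2.9 3.0 1.4
   vertex 1.2 3.3 3.5
   vertex 3.7 1.9 1.6
  endloop
 endfacet
 facet normal 0.388 0.903 0.185
  outer loop
   vertex 2.9 3.0 1.4
   vertex 0.8 3.8 1.9
   vertex 1.2 3.3 3.5
  endloop
 endfacet
 facet normal 0.724 0.428 -0.541
  outer loop
   vertex 2.9 3.0 1.4
   vertex 3.7 1.9 1.6
   vertex 3.5 1.1 0.7
  endloop
 endfacet
 facet normal -0.099 0.327 -0.940
  outer loop
   vertex 2.9 3.0 1.4
   vertex 0.5 1.7 1.2
   vertex 0.8 3.8 1.9
  endloop
 endfacet
 facet normal -0.094 0.318 -0.943
  outer loop
   vertex 2.9 3.0 1.4
   vertex 3.5 1.1 0.7
   vertex 0.5 1.7 1.2
  endloop
 endfacet
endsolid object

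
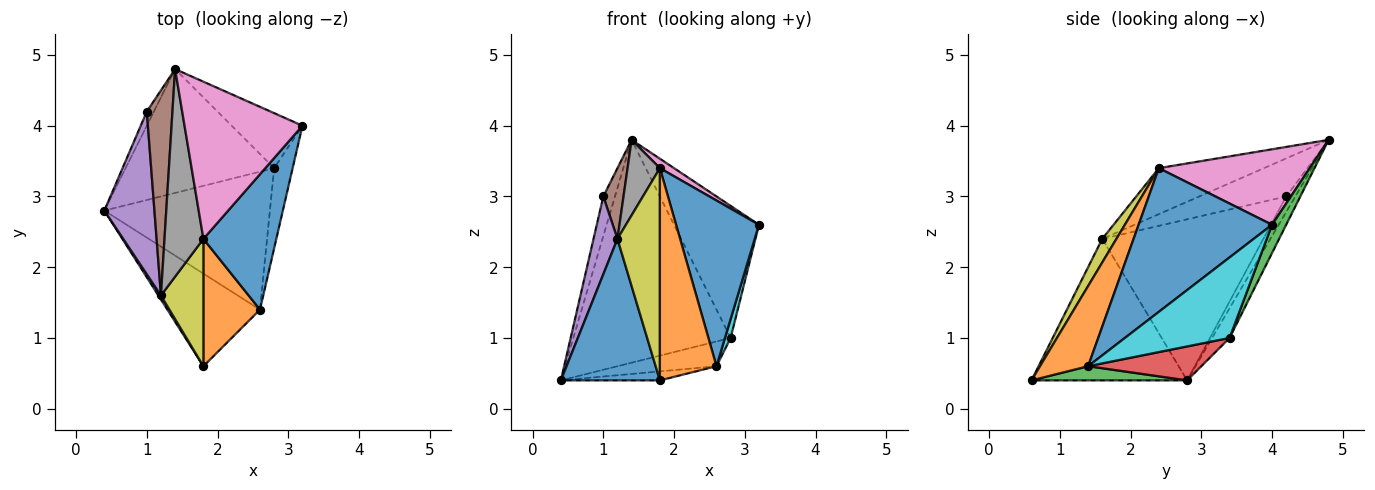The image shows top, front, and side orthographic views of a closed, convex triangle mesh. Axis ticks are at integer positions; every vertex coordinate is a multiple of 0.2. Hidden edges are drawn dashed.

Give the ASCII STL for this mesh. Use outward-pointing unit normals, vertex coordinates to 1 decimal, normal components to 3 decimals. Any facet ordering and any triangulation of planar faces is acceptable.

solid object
 facet normal -0.844 -0.537 0.015
  outer loop
   vertex 1.2 1.6 2.4
   vertex 0.4 2.8 0.4
   vertex 1.8 0.6 0.4
  endloop
 endfacet
 facet normal -0.097 0.870 -0.483
  outer loop
   vertex 2.8 3.4 1.0
   vertex 0.4 2.8 0.4
   vertex 1.4 4.8 3.8
  endloop
 endfacet
 facet normal 0.152 0.912 -0.380
  outer loop
   vertex 2.8 3.4 1.0
   vertex 1.4 4.8 3.8
   vertex 3.2 4.0 2.6
  endloop
 endfacet
 facet normal -0.595 0.757 -0.270
  outer loop
   vertex 1.0 4.2 3.0
   vertex 1.4 4.8 3.8
   vertex 0.4 2.8 0.4
  endloop
 endfacet
 facet normal -0.945 -0.141 0.294
  outer loop
   vertex 1.0 4.2 3.0
   vertex 0.4 2.8 0.4
   vertex 1.2 1.6 2.4
  endloop
 endfacet
 facet normal -0.814 -0.189 0.549
  outer loop
   vertex 1.0 4.2 3.0
   vertex 1.2 1.6 2.4
   vertex 1.4 4.8 3.8
  endloop
 endfacet
 facet normal 0.538 -0.050 0.841
  outer loop
   vertex 1.8 2.4 3.4
   vertex 3.2 4.0 2.6
   vertex 1.4 4.8 3.8
  endloop
 endfacet
 facet normal -0.743 -0.229 0.629
  outer loop
   vertex 1.8 2.4 3.4
   vertex 1.4 4.8 3.8
   vertex 1.2 1.6 2.4
  endloop
 endfacet
 facet normal 0.275 -0.824 0.495
  outer loop
   vertex 1.8 2.4 3.4
   vertex 1.2 1.6 2.4
   vertex 1.8 0.6 0.4
  endloop
 endfacet
 facet normal 0.973 -0.053 -0.224
  outer loop
   vertex 2.6 1.4 0.6
   vertex 2.8 3.4 1.0
   vertex 3.2 4.0 2.6
  endloop
 endfacet
 facet normal 0.780 -0.485 0.396
  outer loop
   vertex 2.6 1.4 0.6
   vertex 3.2 4.0 2.6
   vertex 1.8 2.4 3.4
  endloop
 endfacet
 facet normal 0.589 -0.693 0.416
  outer loop
   vertex 2.6 1.4 0.6
   vertex 1.8 2.4 3.4
   vertex 1.8 0.6 0.4
  endloop
 endfacet
 facet normal 0.150 0.096 -0.984
  outer loop
   vertex 2.6 1.4 0.6
   vertex 1.8 0.6 0.4
   vertex 0.4 2.8 0.4
  endloop
 endfacet
 facet normal 0.198 0.173 -0.965
  outer loop
   vertex 2.6 1.4 0.6
   vertex 0.4 2.8 0.4
   vertex 2.8 3.4 1.0
  endloop
 endfacet
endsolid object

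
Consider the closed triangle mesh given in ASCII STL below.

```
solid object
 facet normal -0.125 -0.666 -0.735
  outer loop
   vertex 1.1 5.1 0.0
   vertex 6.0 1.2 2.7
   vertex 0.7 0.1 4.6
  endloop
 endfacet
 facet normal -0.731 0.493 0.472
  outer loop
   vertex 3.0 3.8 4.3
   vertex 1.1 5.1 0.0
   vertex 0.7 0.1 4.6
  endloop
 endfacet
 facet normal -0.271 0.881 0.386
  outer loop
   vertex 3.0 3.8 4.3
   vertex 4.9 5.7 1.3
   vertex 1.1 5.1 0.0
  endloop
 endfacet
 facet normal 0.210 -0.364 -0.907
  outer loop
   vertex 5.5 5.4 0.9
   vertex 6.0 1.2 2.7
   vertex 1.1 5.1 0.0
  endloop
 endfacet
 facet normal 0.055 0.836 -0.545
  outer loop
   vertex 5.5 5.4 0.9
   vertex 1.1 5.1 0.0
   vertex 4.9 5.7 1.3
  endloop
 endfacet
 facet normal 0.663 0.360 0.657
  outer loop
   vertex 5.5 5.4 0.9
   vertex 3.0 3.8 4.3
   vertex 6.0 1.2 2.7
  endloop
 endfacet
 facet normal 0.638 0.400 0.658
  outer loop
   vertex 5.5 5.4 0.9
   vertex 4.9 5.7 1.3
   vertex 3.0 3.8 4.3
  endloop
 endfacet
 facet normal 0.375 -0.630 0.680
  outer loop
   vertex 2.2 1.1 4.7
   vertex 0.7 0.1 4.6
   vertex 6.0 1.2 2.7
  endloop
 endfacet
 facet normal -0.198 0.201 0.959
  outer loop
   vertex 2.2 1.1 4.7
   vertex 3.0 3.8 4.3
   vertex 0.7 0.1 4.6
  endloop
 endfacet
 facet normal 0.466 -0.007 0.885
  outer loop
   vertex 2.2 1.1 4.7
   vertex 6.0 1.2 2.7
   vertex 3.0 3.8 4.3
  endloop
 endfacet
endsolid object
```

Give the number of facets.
10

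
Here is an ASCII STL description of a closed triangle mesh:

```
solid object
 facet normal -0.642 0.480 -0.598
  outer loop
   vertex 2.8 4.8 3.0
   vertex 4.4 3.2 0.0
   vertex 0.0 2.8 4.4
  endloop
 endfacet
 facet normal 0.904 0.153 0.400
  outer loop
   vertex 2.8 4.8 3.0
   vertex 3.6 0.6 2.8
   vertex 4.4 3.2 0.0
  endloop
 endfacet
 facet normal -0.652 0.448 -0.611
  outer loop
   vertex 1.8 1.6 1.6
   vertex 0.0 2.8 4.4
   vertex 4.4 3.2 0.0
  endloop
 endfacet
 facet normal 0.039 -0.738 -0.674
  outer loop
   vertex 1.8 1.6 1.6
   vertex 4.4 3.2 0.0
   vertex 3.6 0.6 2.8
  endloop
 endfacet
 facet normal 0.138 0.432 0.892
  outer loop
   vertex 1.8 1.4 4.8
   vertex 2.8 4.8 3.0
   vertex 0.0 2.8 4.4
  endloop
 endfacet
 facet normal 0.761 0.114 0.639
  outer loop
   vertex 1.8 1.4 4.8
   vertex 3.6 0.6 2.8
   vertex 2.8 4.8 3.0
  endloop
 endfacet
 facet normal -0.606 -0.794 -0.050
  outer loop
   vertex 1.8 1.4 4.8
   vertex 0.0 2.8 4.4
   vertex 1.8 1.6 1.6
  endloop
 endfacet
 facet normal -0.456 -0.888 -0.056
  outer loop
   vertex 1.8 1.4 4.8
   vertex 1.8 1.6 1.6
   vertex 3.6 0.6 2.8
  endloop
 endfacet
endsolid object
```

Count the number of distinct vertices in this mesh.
6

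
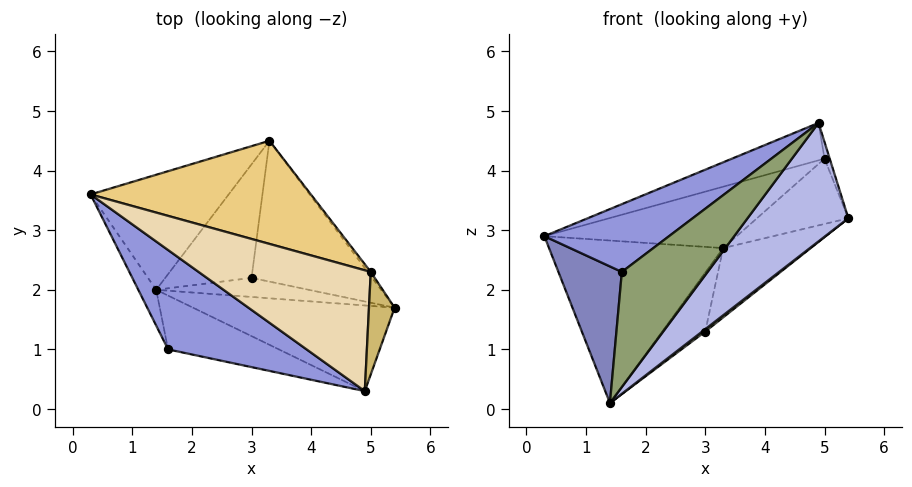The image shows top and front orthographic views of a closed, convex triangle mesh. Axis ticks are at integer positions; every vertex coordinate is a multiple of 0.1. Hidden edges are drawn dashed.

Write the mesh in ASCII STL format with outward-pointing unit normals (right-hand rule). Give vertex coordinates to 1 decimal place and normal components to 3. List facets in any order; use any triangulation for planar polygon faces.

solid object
 facet normal -0.273 0.785 -0.556
  outer loop
   vertex 1.4 2.0 0.1
   vertex 0.3 3.6 2.9
   vertex 3.3 4.5 2.7
  endloop
 endfacet
 facet normal -0.899 -0.424 -0.111
  outer loop
   vertex 1.6 1.0 2.3
   vertex 0.3 3.6 2.9
   vertex 1.4 2.0 0.1
  endloop
 endfacet
 facet normal -0.598 -0.452 0.662
  outer loop
   vertex 4.9 0.3 4.8
   vertex 0.3 3.6 2.9
   vertex 1.6 1.0 2.3
  endloop
 endfacet
 facet normal 0.366 -0.754 -0.545
  outer loop
   vertex 4.9 0.3 4.8
   vertex 1.4 2.0 0.1
   vertex 5.4 1.7 3.2
  endloop
 endfacet
 facet normal 0.128 -0.899 -0.420
  outer loop
   vertex 4.9 0.3 4.8
   vertex 1.6 1.0 2.3
   vertex 1.4 2.0 0.1
  endloop
 endfacet
 facet normal 0.626 0.344 -0.700
  outer loop
   vertex 3.0 2.2 1.3
   vertex 3.3 4.5 2.7
   vertex 5.4 1.7 3.2
  endloop
 endfacet
 facet normal 0.605 -0.099 -0.790
  outer loop
   vertex 3.0 2.2 1.3
   vertex 5.4 1.7 3.2
   vertex 1.4 2.0 0.1
  endloop
 endfacet
 facet normal 0.520 0.394 -0.758
  outer loop
   vertex 3.0 2.2 1.3
   vertex 1.4 2.0 0.1
   vertex 3.3 4.5 2.7
  endloop
 endfacet
 facet normal 0.803 0.595 -0.036
  outer loop
   vertex 5.0 2.3 4.2
   vertex 5.4 1.7 3.2
   vertex 3.3 4.5 2.7
  endloop
 endfacet
 facet normal 0.938 0.056 0.342
  outer loop
   vertex 5.0 2.3 4.2
   vertex 4.9 0.3 4.8
   vertex 5.4 1.7 3.2
  endloop
 endfacet
 facet normal -0.096 0.509 0.855
  outer loop
   vertex 5.0 2.3 4.2
   vertex 3.3 4.5 2.7
   vertex 0.3 3.6 2.9
  endloop
 endfacet
 facet normal -0.179 0.291 0.940
  outer loop
   vertex 5.0 2.3 4.2
   vertex 0.3 3.6 2.9
   vertex 4.9 0.3 4.8
  endloop
 endfacet
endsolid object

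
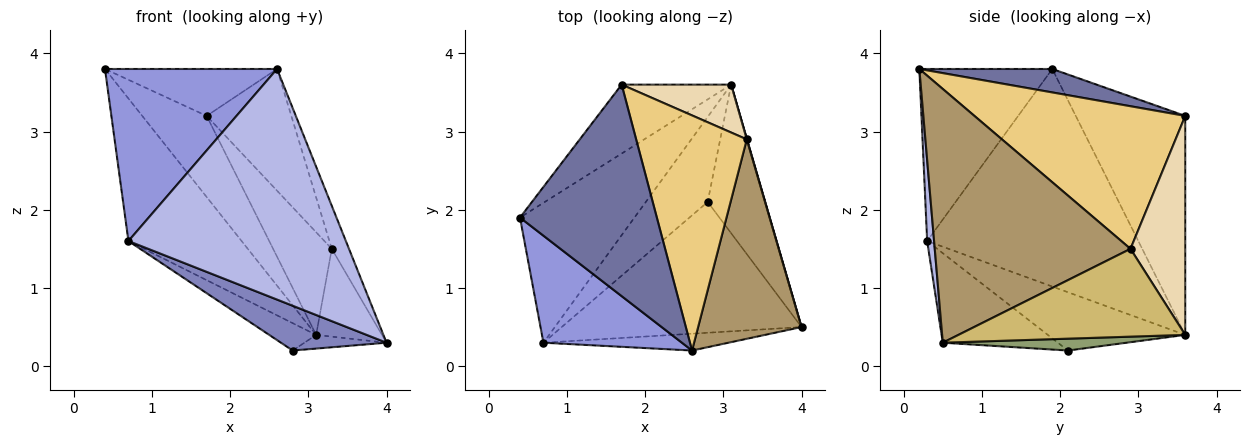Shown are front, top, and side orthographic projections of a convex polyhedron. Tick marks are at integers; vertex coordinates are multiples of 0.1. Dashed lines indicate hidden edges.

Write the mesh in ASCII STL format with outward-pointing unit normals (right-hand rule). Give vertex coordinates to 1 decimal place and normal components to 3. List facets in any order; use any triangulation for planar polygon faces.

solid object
 facet normal 0.165 0.214 0.963
  outer loop
   vertex 2.6 0.2 3.8
   vertex 1.7 3.6 3.2
   vertex 0.4 1.9 3.8
  endloop
 endfacet
 facet normal -0.333 -0.305 -0.892
  outer loop
   vertex 0.7 0.3 1.6
   vertex 2.8 2.1 0.2
   vertex 4.0 0.5 0.3
  endloop
 endfacet
 facet normal -0.549 -0.710 0.442
  outer loop
   vertex 0.7 0.3 1.6
   vertex 2.6 0.2 3.8
   vertex 0.4 1.9 3.8
  endloop
 endfacet
 facet normal 0.032 -0.997 -0.073
  outer loop
   vertex 0.7 0.3 1.6
   vertex 4.0 0.5 0.3
   vertex 2.6 0.2 3.8
  endloop
 endfacet
 facet normal 0.201 0.090 -0.975
  outer loop
   vertex 3.1 3.6 0.4
   vertex 4.0 0.5 0.3
   vertex 2.8 2.1 0.2
  endloop
 endfacet
 facet normal -0.668 0.228 -0.709
  outer loop
   vertex 3.1 3.6 0.4
   vertex 2.8 2.1 0.2
   vertex 0.7 0.3 1.6
  endloop
 endfacet
 facet normal -0.792 0.466 -0.396
  outer loop
   vertex 3.1 3.6 0.4
   vertex 0.4 1.9 3.8
   vertex 1.7 3.6 3.2
  endloop
 endfacet
 facet normal -0.800 0.429 -0.421
  outer loop
   vertex 3.1 3.6 0.4
   vertex 0.7 0.3 1.6
   vertex 0.4 1.9 3.8
  endloop
 endfacet
 facet normal 0.923 0.081 0.376
  outer loop
   vertex 3.3 2.9 1.5
   vertex 2.6 0.2 3.8
   vertex 4.0 0.5 0.3
  endloop
 endfacet
 facet normal 0.960 0.279 0.003
  outer loop
   vertex 3.3 2.9 1.5
   vertex 4.0 0.5 0.3
   vertex 3.1 3.6 0.4
  endloop
 endfacet
 facet normal 0.753 0.302 0.584
  outer loop
   vertex 3.3 2.9 1.5
   vertex 1.7 3.6 3.2
   vertex 2.6 0.2 3.8
  endloop
 endfacet
 facet normal 0.646 0.692 0.323
  outer loop
   vertex 3.3 2.9 1.5
   vertex 3.1 3.6 0.4
   vertex 1.7 3.6 3.2
  endloop
 endfacet
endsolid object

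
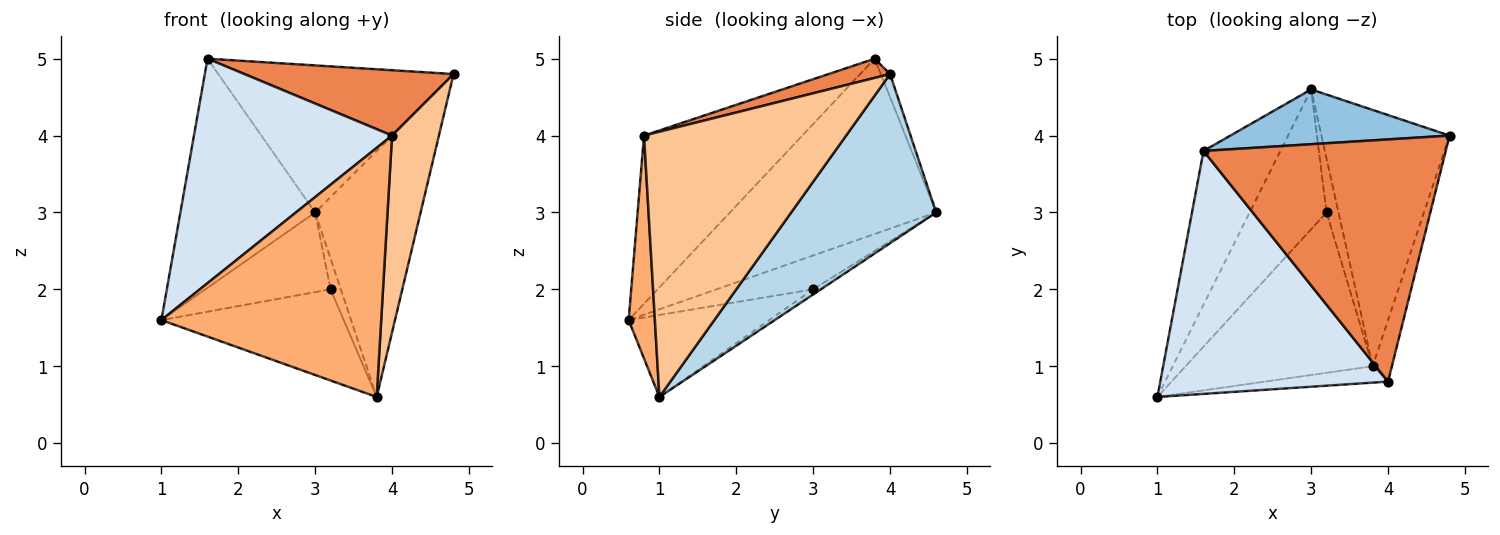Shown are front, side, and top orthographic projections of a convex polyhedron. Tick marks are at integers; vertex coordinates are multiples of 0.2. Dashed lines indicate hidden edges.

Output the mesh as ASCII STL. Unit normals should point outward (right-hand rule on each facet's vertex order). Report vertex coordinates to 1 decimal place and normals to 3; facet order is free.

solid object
 facet normal -0.786 0.514 -0.345
  outer loop
   vertex 3.0 4.6 3.0
   vertex 1.0 0.6 1.6
   vertex 1.6 3.8 5.0
  endloop
 endfacet
 facet normal -0.037 0.936 0.349
  outer loop
   vertex 3.0 4.6 3.0
   vertex 1.6 3.8 5.0
   vertex 4.8 4.0 4.8
  endloop
 endfacet
 facet normal 0.690 0.502 -0.522
  outer loop
   vertex 3.8 1.0 0.6
   vertex 3.0 4.6 3.0
   vertex 4.8 4.0 4.8
  endloop
 endfacet
 facet normal -0.477 -0.597 0.646
  outer loop
   vertex 4.0 0.8 4.0
   vertex 1.6 3.8 5.0
   vertex 1.0 0.6 1.6
  endloop
 endfacet
 facet normal 0.076 -0.260 0.963
  outer loop
   vertex 4.0 0.8 4.0
   vertex 4.8 4.0 4.8
   vertex 1.6 3.8 5.0
  endloop
 endfacet
 facet normal 0.118 -0.991 -0.065
  outer loop
   vertex 4.0 0.8 4.0
   vertex 1.0 0.6 1.6
   vertex 3.8 1.0 0.6
  endloop
 endfacet
 facet normal 0.972 -0.225 -0.070
  outer loop
   vertex 4.0 0.8 4.0
   vertex 3.8 1.0 0.6
   vertex 4.8 4.0 4.8
  endloop
 endfacet
 facet normal -0.357 0.463 -0.812
  outer loop
   vertex 3.2 3.0 2.0
   vertex 1.0 0.6 1.6
   vertex 3.0 4.6 3.0
  endloop
 endfacet
 facet normal -0.356 0.462 -0.812
  outer loop
   vertex 3.2 3.0 2.0
   vertex 3.8 1.0 0.6
   vertex 1.0 0.6 1.6
  endloop
 endfacet
 facet normal -0.349 0.465 -0.814
  outer loop
   vertex 3.2 3.0 2.0
   vertex 3.0 4.6 3.0
   vertex 3.8 1.0 0.6
  endloop
 endfacet
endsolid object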